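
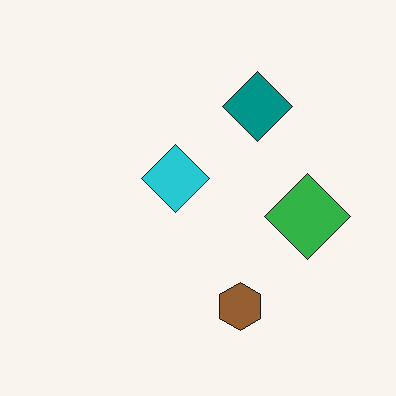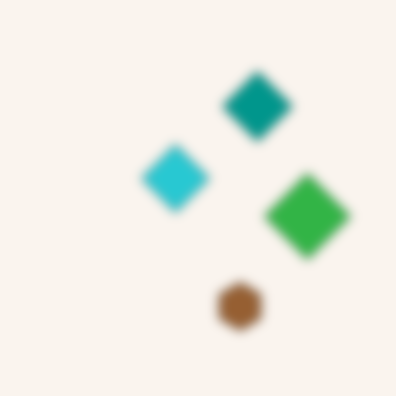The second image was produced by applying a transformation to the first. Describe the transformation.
This is the original image strongly gaussian-blurred.

Shape edges and outlines are uniformly softened across the whole image.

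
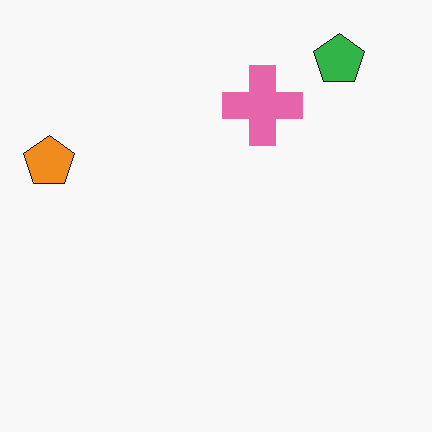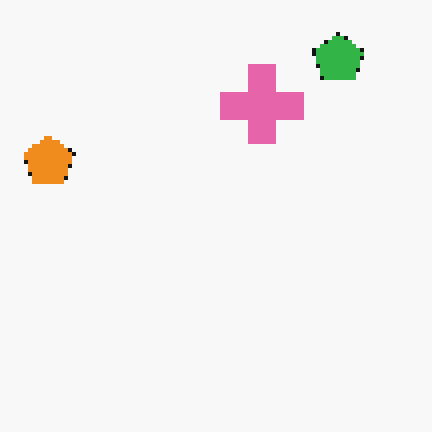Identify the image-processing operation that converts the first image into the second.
Lightly pixelated (a mild mosaic effect).

Shapes are reduced to large square blocks; fine edges and outlines are lost — a downscale-then-upscale (mosaic) effect.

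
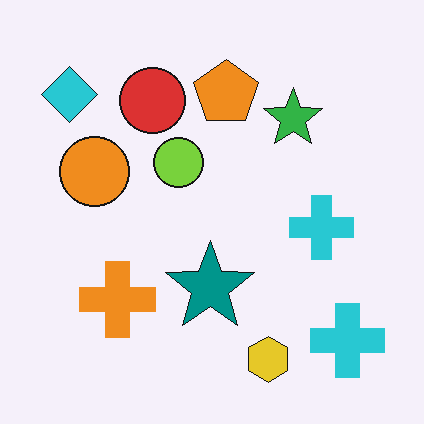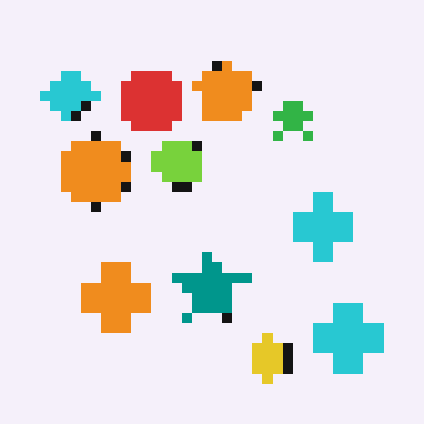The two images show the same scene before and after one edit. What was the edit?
Heavily pixelated into large blocks.

Shapes are reduced to large square blocks; fine edges and outlines are lost — a downscale-then-upscale (mosaic) effect.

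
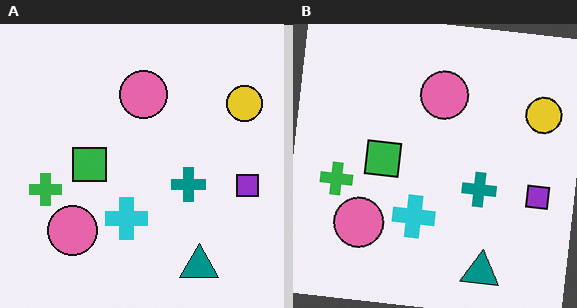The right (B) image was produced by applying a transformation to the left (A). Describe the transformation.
Rotated clockwise by a few degrees.

Every shape is tilted by the same angle and the image corners show triangular fill wedges — a whole-image rotation by a non-right angle.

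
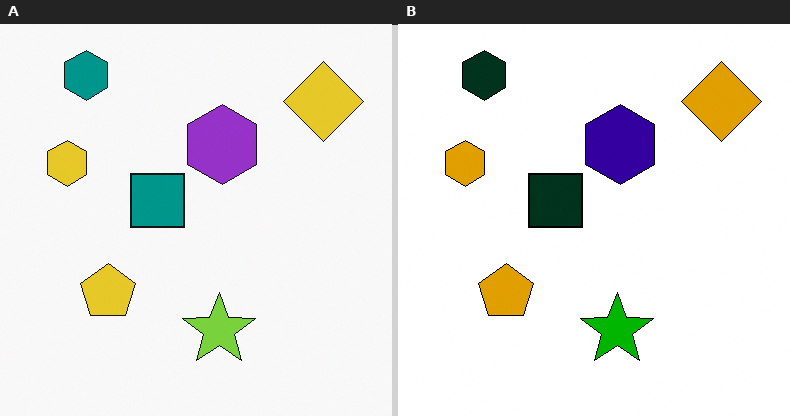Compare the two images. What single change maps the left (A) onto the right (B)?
This is the original image boosted in contrast.

Tones are pushed away from mid-grey across the whole image — a global contrast change.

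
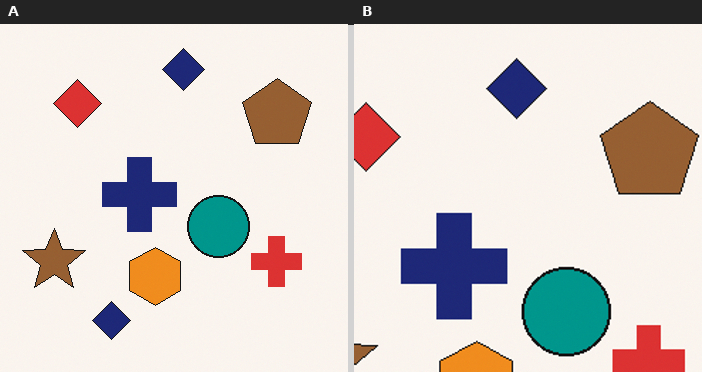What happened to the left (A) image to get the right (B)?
This is the original image cropped slightly and scaled back up.

The visible shapes are larger and the field of view is narrower; shapes near the original edges may be partly or wholly outside the frame — a crop-and-rescale.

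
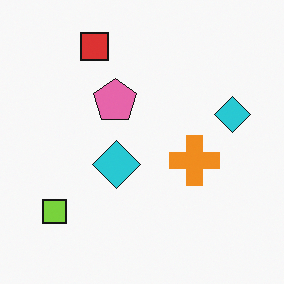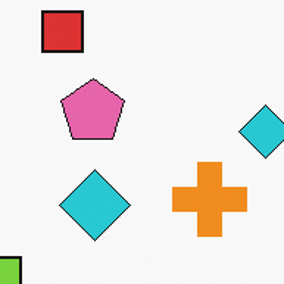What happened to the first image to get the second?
The transformation is: cropped to a modestly smaller region and rescaled.

The visible shapes are larger and the field of view is narrower; shapes near the original edges may be partly or wholly outside the frame — a crop-and-rescale.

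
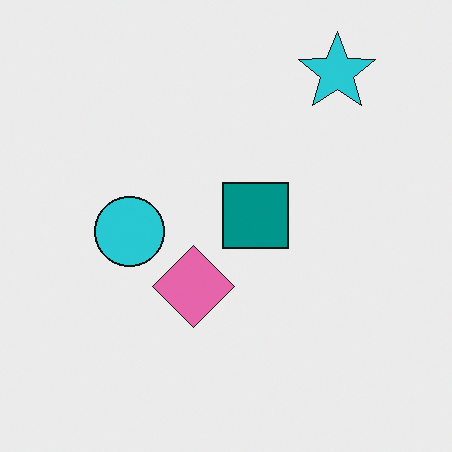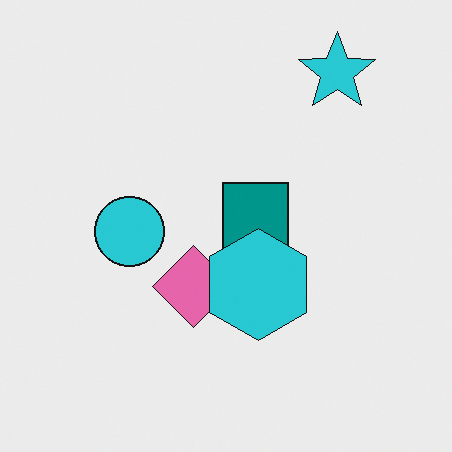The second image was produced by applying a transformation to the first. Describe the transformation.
It was overlaid with an additional cyan hexagon.

A cyan hexagon appears in the second image that is absent from the first.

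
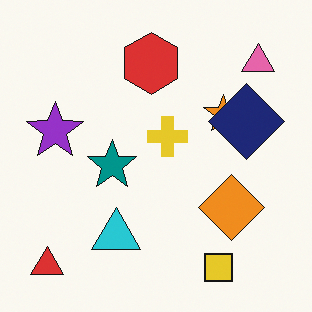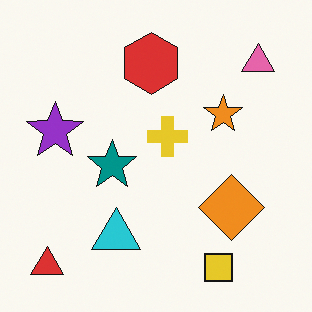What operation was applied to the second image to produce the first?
This is the original image overlaid with an additional navy diamond.

A navy diamond appears in the first image that is absent from the second.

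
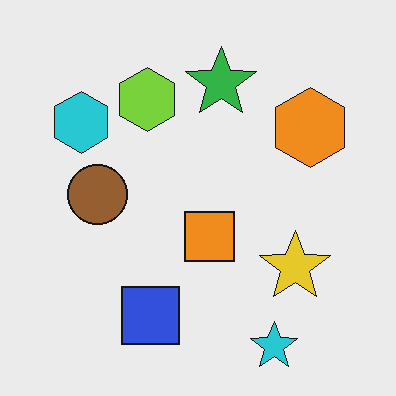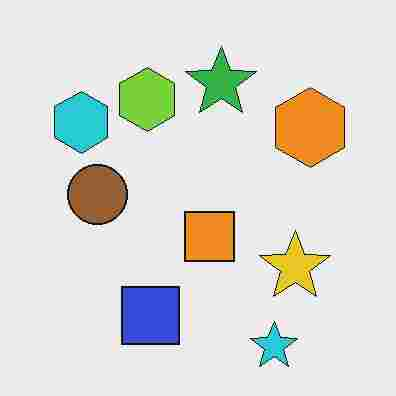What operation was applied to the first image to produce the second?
It was degraded with heavy JPEG compression.

Blocky 8×8 compression artifacts appear around shape edges and the flat background shows ringing — characteristic JPEG degradation.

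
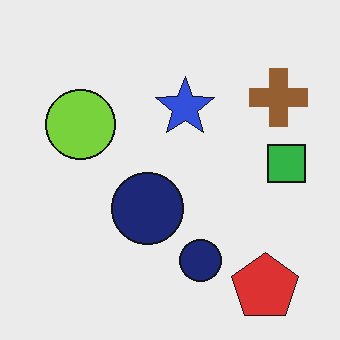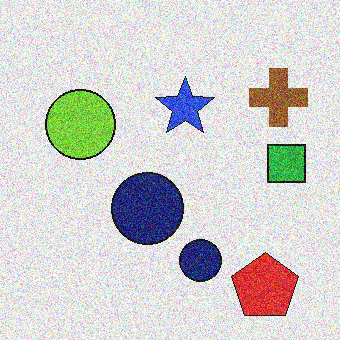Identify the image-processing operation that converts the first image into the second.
The second image is the first degraded with strong gaussian noise.

Random speckle covers the whole image, including the flat background.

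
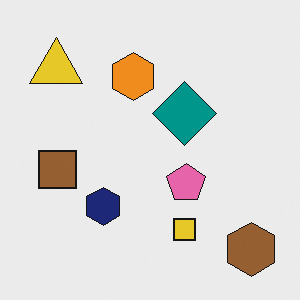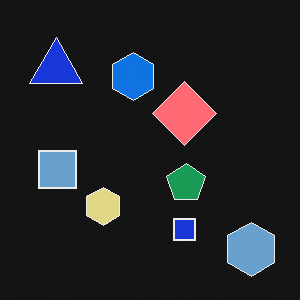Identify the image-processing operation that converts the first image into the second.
Color-inverted (negative).

The light background has become dark and every shape's color is its complement — a photographic negative.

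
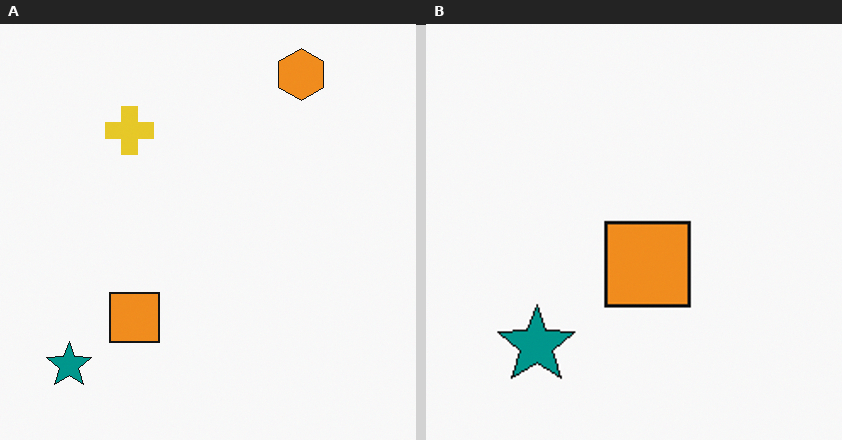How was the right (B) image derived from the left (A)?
Cropped to a noticeably smaller region and rescaled.

The visible shapes are larger and the field of view is narrower; shapes near the original edges may be partly or wholly outside the frame — a crop-and-rescale.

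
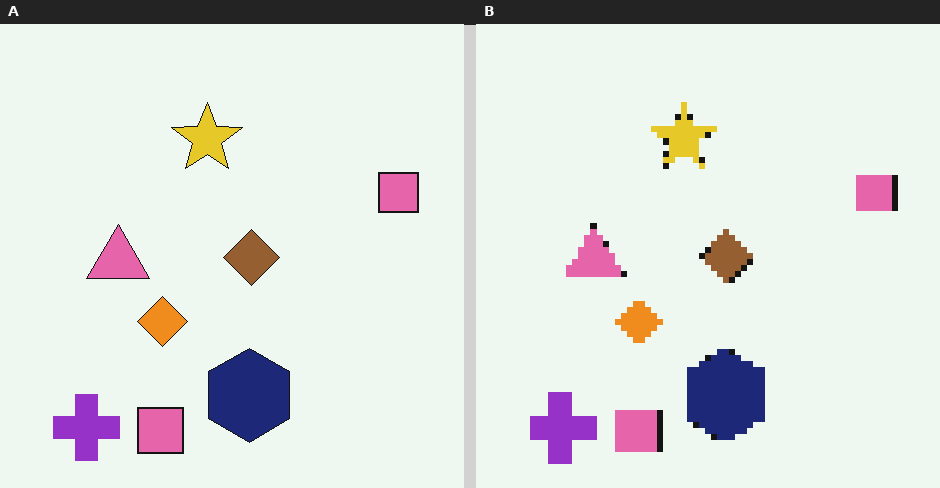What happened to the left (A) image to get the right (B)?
Pixelated into visible square blocks.

Shapes are reduced to large square blocks; fine edges and outlines are lost — a downscale-then-upscale (mosaic) effect.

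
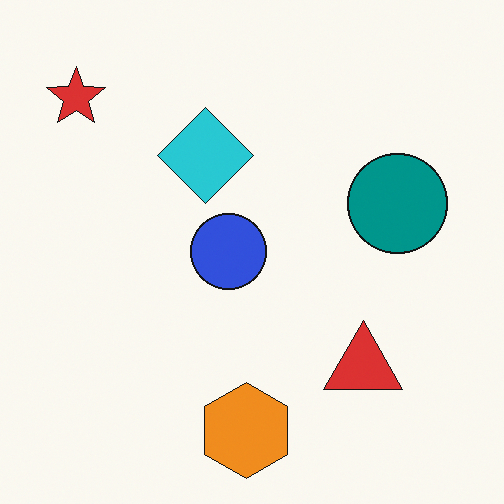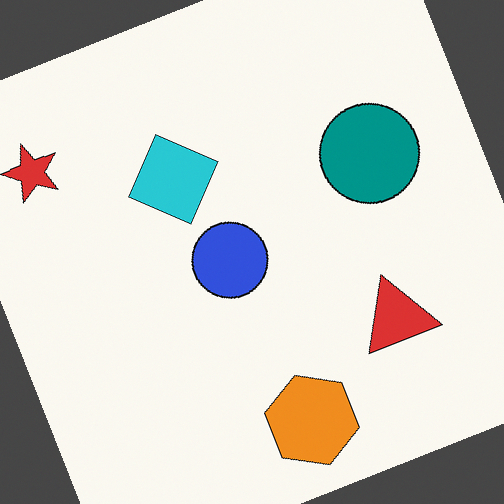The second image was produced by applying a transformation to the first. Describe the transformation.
This is the original image rotated counter-clockwise by a moderate amount.

Every shape is tilted by the same angle and the image corners show triangular fill wedges — a whole-image rotation by a non-right angle.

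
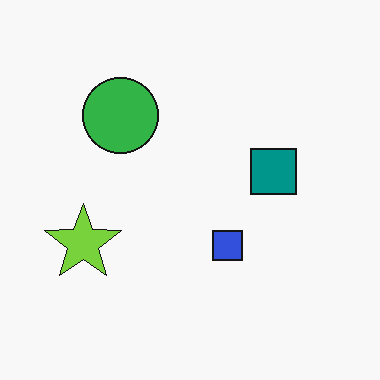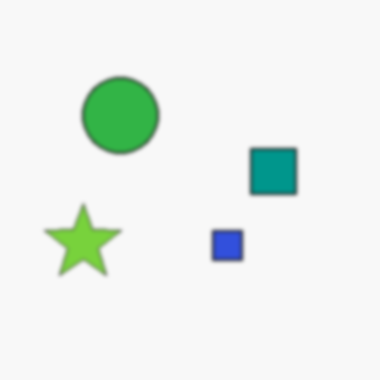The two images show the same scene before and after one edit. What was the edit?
Given a subtle gaussian blur.

Shape edges and outlines are uniformly softened across the whole image.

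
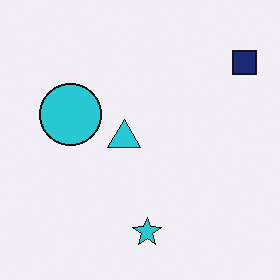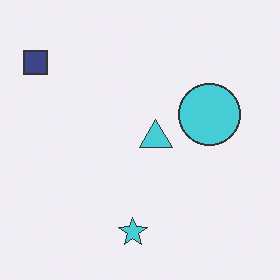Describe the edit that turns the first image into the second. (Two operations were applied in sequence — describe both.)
This is the original image flipped horizontally (left ↔ right), then given slightly reduced contrast.

The navy square is in the top-right of the first image and the top-left of the second — shapes on opposite sides of the vertical midline have swapped in a mirror flip. Tones are pushed toward mid-grey across the whole image — a global contrast change.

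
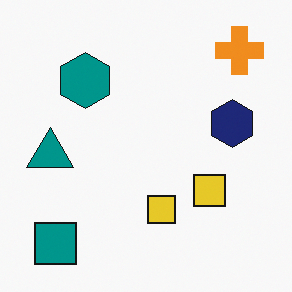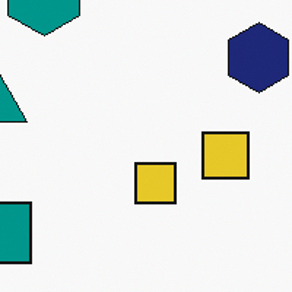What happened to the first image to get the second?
The transformation is: cropped slightly and scaled back up.

The visible shapes are larger and the field of view is narrower; shapes near the original edges may be partly or wholly outside the frame — a crop-and-rescale.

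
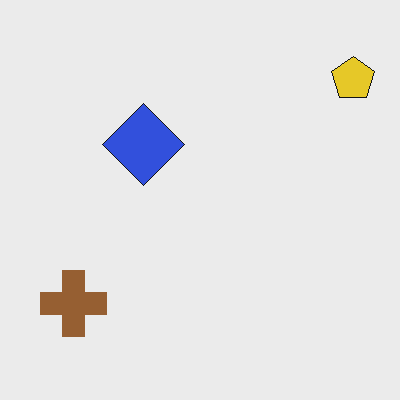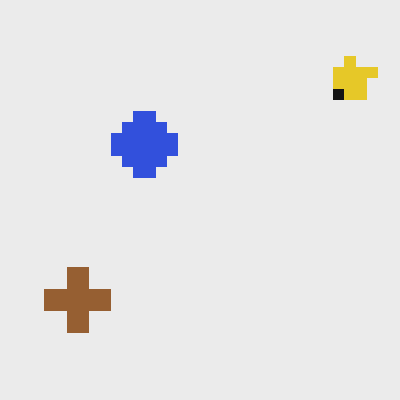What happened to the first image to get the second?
Heavily pixelated into large blocks.

Shapes are reduced to large square blocks; fine edges and outlines are lost — a downscale-then-upscale (mosaic) effect.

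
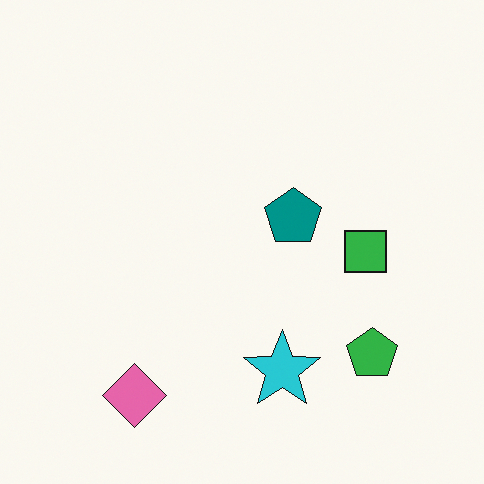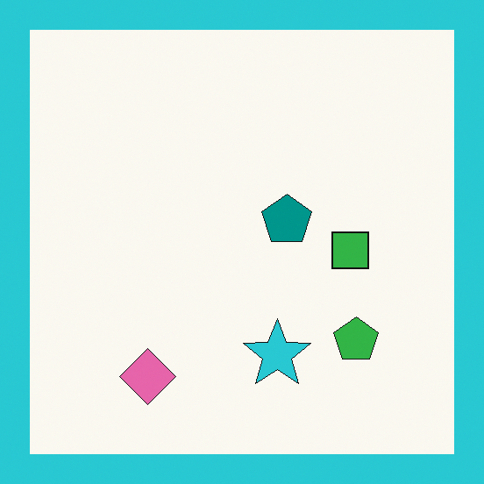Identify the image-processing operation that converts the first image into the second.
This is the original image framed with a cyan border.

A solid cyan frame runs around the edge of the second image, with the content slightly shrunk inside it.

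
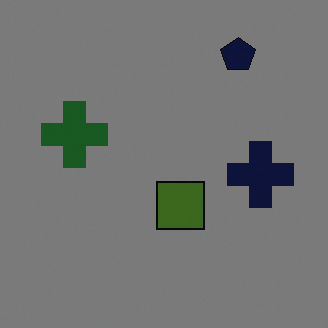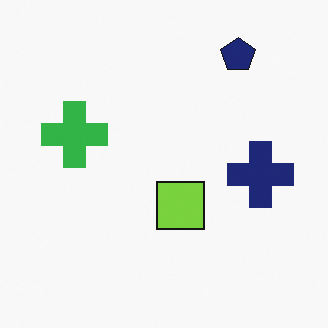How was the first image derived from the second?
The first image is the second darkened a lot.

Every pixel — background and shapes alike — is uniformly darkened.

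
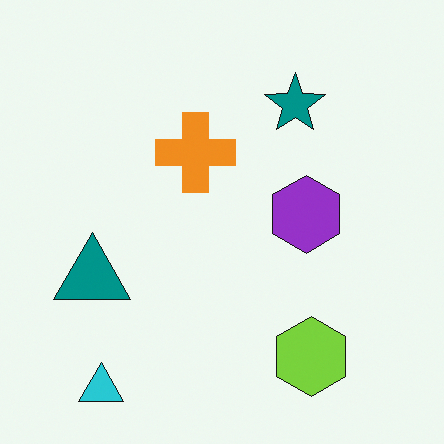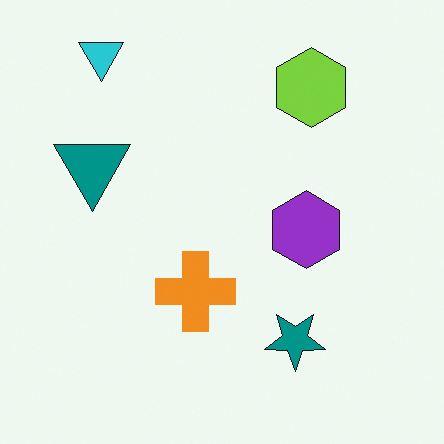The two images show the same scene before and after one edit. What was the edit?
The second image is the first flipped vertically (top ↔ bottom).

The cyan triangle is in the bottom-left of the first image and the top-left of the second — shapes on opposite sides of the horizontal midline have swapped in a mirror flip.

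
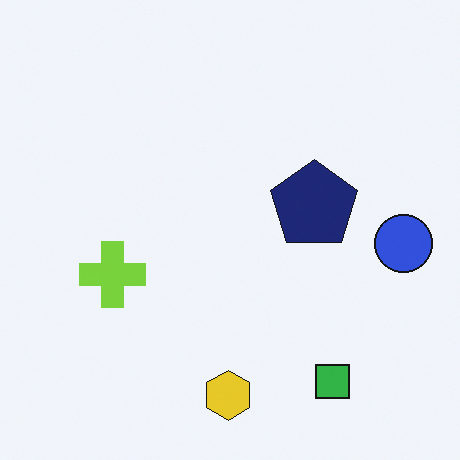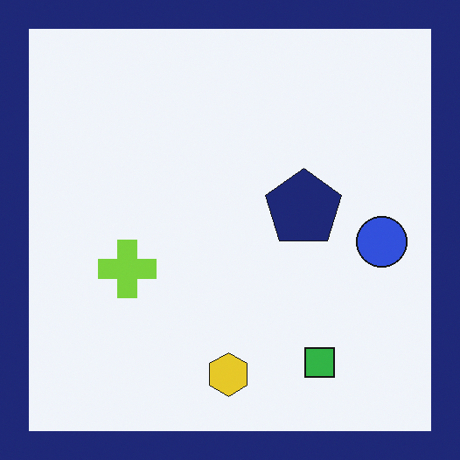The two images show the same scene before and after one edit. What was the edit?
This is the original image framed with a navy border.

A solid navy frame runs around the edge of the second image, with the content slightly shrunk inside it.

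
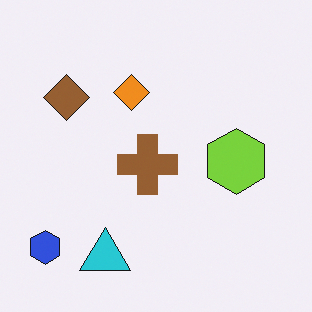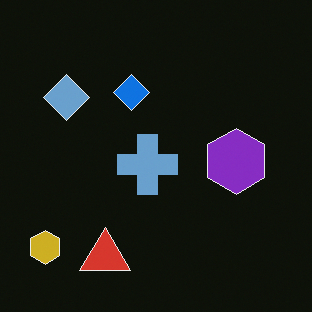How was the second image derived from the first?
This is the original image color-inverted (negative).

The light background has become dark and every shape's color is its complement — a photographic negative.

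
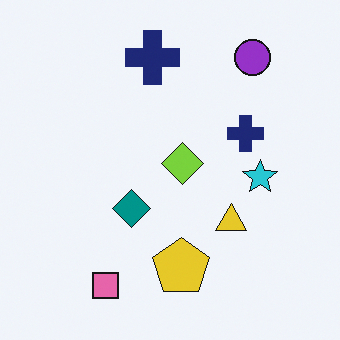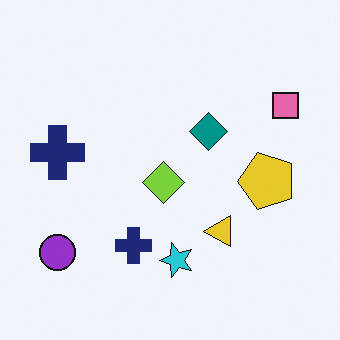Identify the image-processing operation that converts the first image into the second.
The image was transposed (reflected across the top-left ↔ bottom-right diagonal).

Shapes have swapped their row and column positions — what was in the top-right is now in the bottom-left — a diagonal reflection.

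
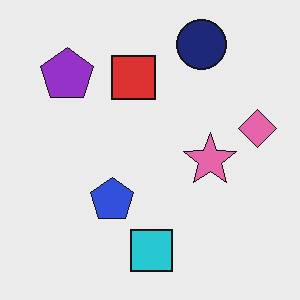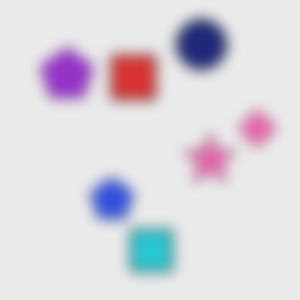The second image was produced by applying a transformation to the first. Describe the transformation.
It was heavily blurred.

Shape edges and outlines are uniformly softened across the whole image.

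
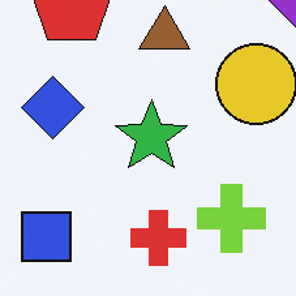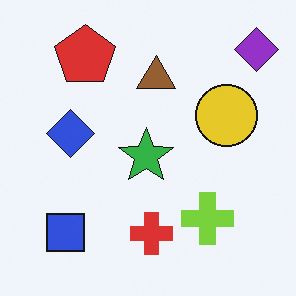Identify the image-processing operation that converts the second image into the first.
The image was cropped to a modestly smaller region and rescaled.

The visible shapes are larger and the field of view is narrower; shapes near the original edges may be partly or wholly outside the frame — a crop-and-rescale.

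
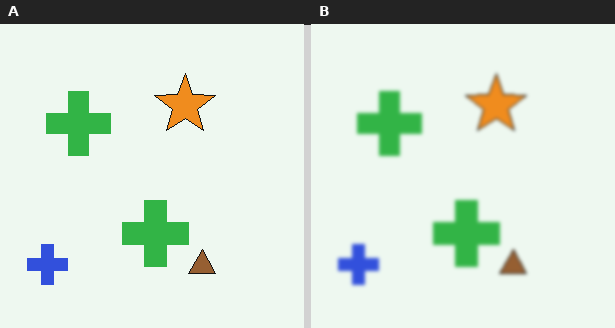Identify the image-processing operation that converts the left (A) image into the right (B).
This is the original image lightly blurred.

Shape edges and outlines are uniformly softened across the whole image.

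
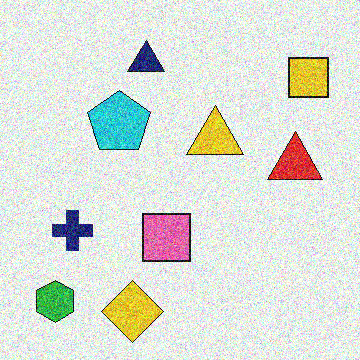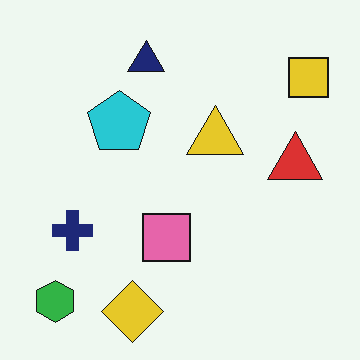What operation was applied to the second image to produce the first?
Degraded with heavy additive noise.

Random speckle covers the whole image, including the flat background.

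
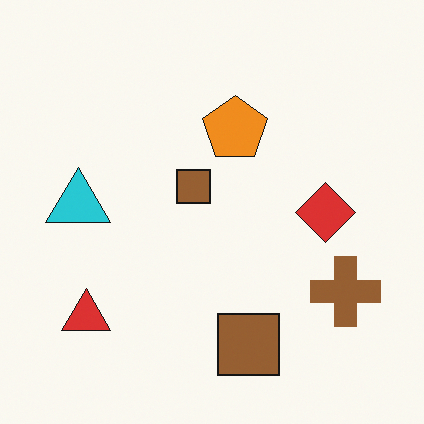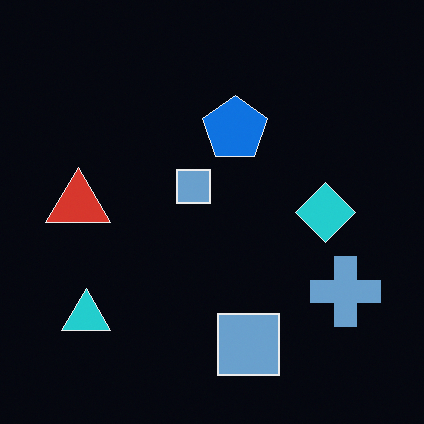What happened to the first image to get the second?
Color-inverted (negative).

The light background has become dark and every shape's color is its complement — a photographic negative.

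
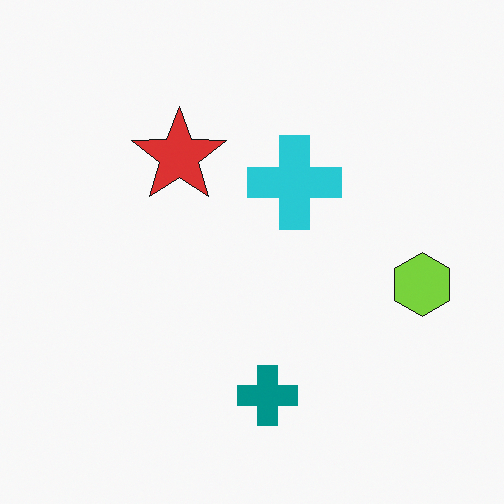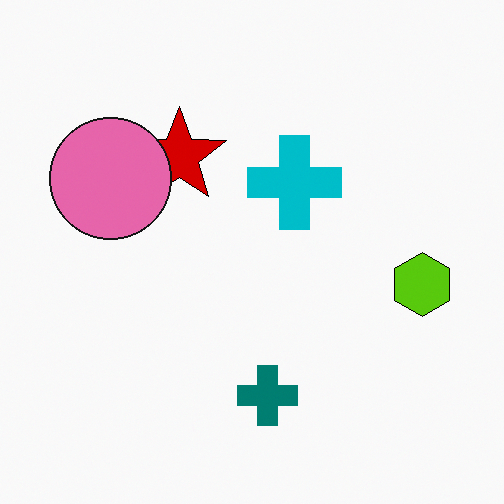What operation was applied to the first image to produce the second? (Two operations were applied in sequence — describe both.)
The transformation is: given slightly increased contrast, then overlaid with an additional pink circle.

Tones are pushed away from mid-grey across the whole image — a global contrast change. A pink circle appears in the second image that is absent from the first.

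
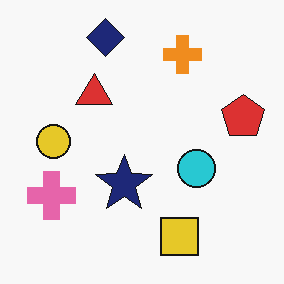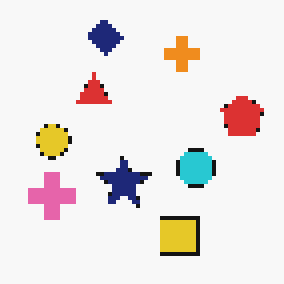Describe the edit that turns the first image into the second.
This is the original image mildly pixelated.

Shapes are reduced to large square blocks; fine edges and outlines are lost — a downscale-then-upscale (mosaic) effect.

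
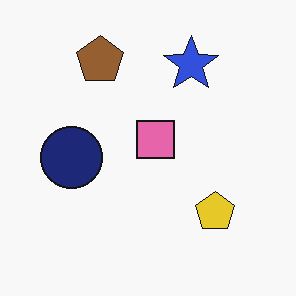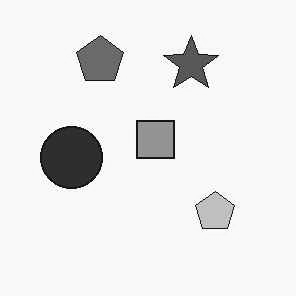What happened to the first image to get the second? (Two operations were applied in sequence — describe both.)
It was JPEG-compressed with visible artifacts, then converted to grayscale.

Blocky 8×8 compression artifacts appear around shape edges and the flat background shows ringing — characteristic JPEG degradation. All color is removed — every shape is now a shade of grey.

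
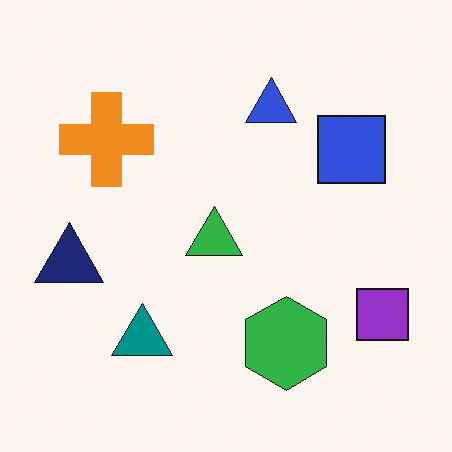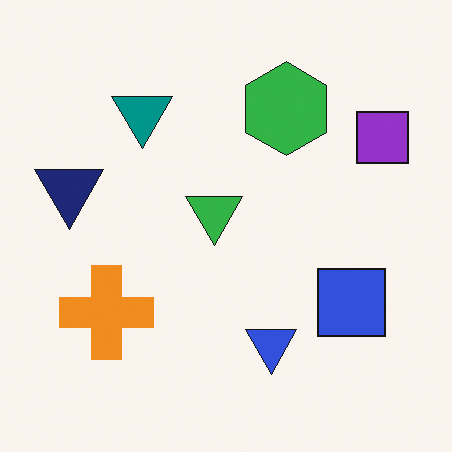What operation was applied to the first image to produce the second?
It was flipped vertically (top ↔ bottom).

The blue triangle is in the top of the first image and the bottom of the second — shapes on opposite sides of the horizontal midline have swapped in a mirror flip.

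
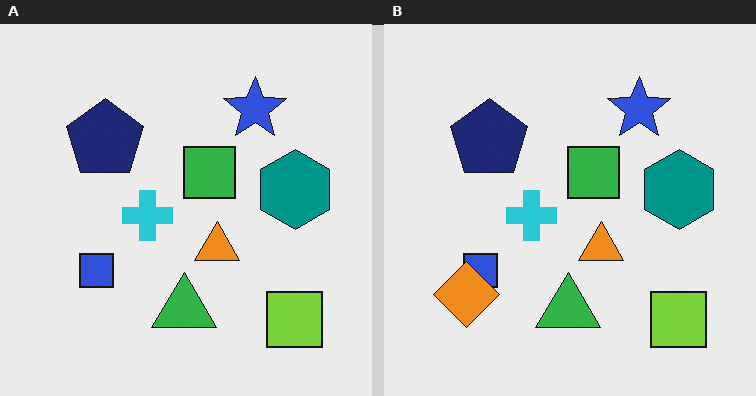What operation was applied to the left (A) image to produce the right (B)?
This is the original image overlaid with an additional orange diamond.

An orange diamond appears in the right (B) image that is absent from the left (A).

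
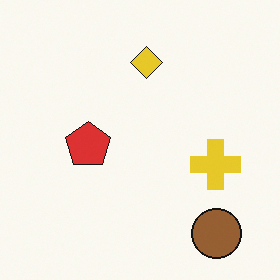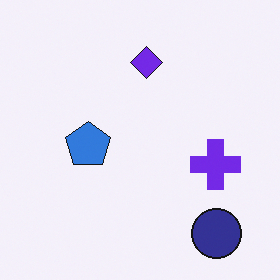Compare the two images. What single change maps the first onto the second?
The transformation is: hue-shifted through roughly half the color wheel.

Every shape's color has rotated by the same amount around the hue wheel — a uniform hue shift.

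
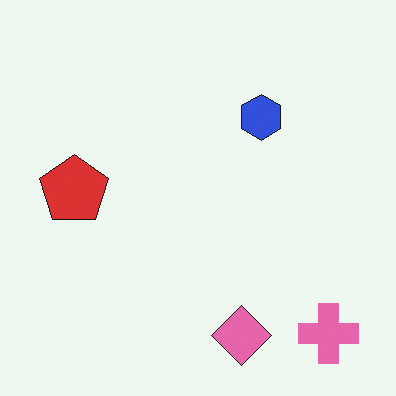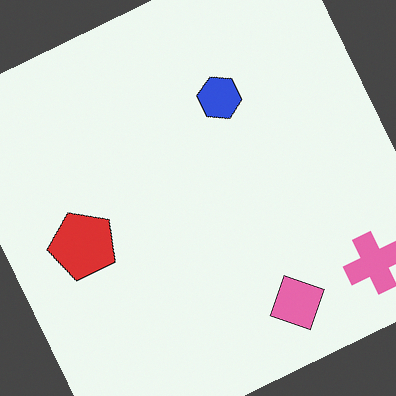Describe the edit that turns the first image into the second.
Rotated counter-clockwise by a moderate amount.

Every shape is tilted by the same angle and the image corners show triangular fill wedges — a whole-image rotation by a non-right angle.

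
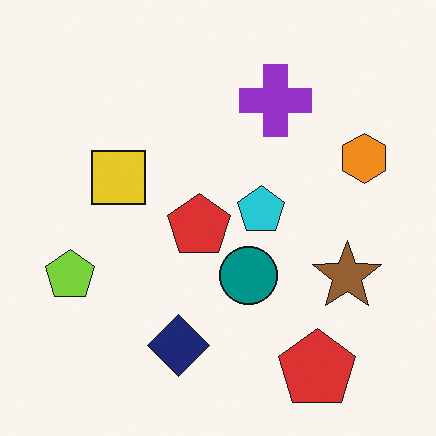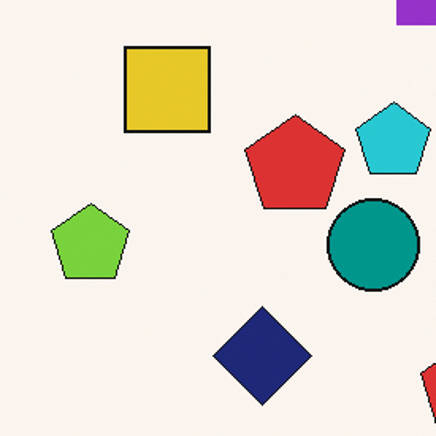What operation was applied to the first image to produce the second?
It was cropped slightly and scaled back up.

The visible shapes are larger and the field of view is narrower; shapes near the original edges may be partly or wholly outside the frame — a crop-and-rescale.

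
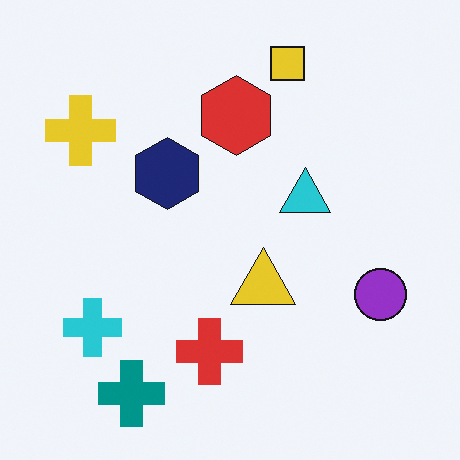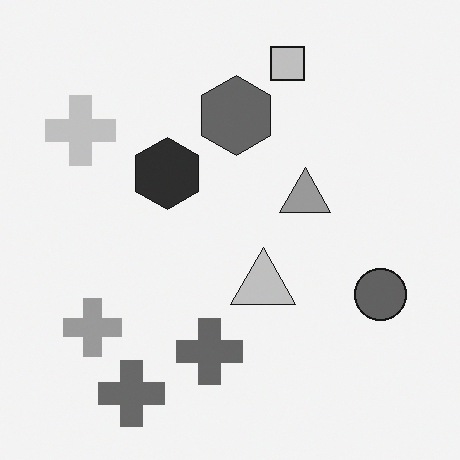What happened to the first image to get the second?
The second image is the first converted to grayscale.

All color is removed — every shape is now a shade of grey.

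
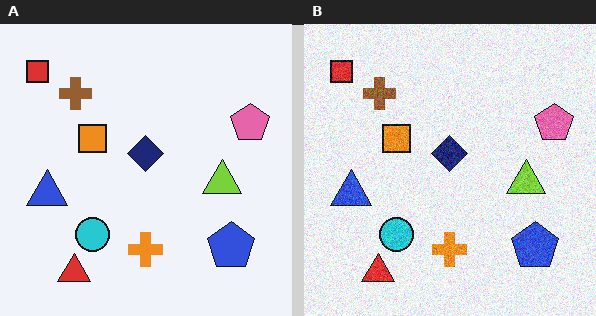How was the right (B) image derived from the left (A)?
The right (B) image is the left (A) degraded with visible gaussian noise.

Random speckle covers the whole image, including the flat background.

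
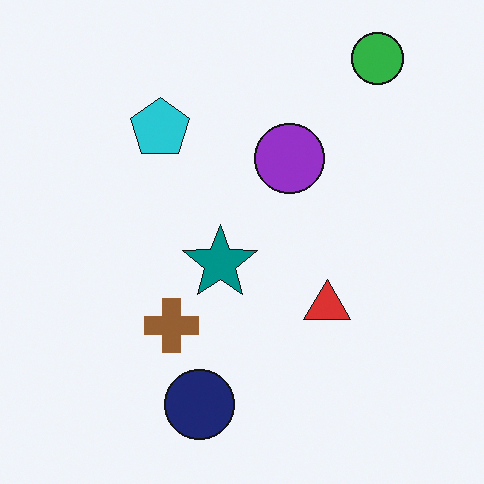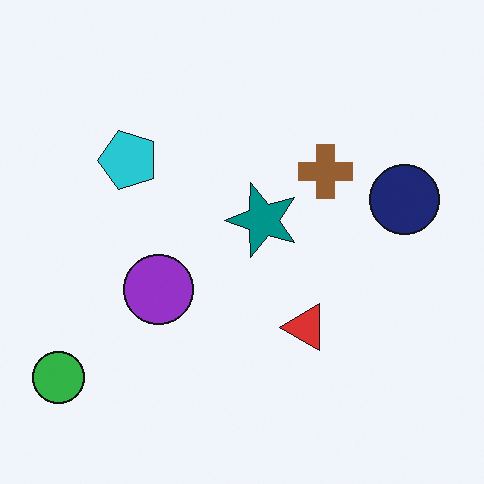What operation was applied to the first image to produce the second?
It was transposed (reflected across the top-left ↔ bottom-right diagonal).

Shapes have swapped their row and column positions — what was in the top-right is now in the bottom-left — a diagonal reflection.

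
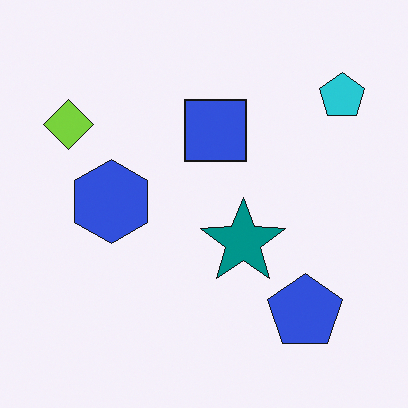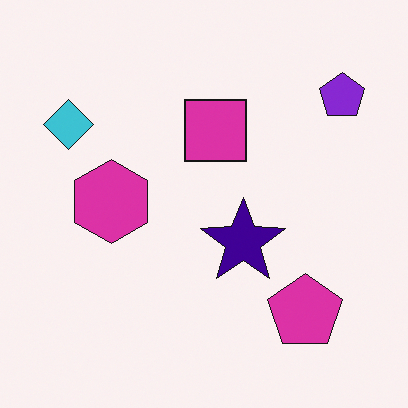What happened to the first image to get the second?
The transformation is: hue-shifted noticeably.

Every shape's color has rotated by the same amount around the hue wheel — a uniform hue shift.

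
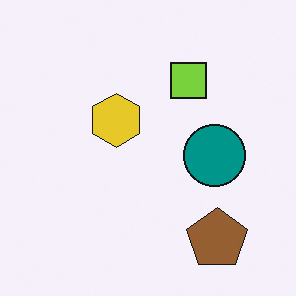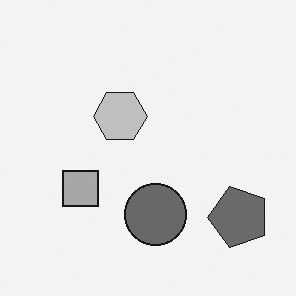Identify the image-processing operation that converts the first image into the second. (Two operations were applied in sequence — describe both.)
Transposed (reflected across the top-left ↔ bottom-right diagonal), then converted to grayscale.

Shapes have swapped their row and column positions — what was in the top-right is now in the bottom-left — a diagonal reflection. All color is removed — every shape is now a shade of grey.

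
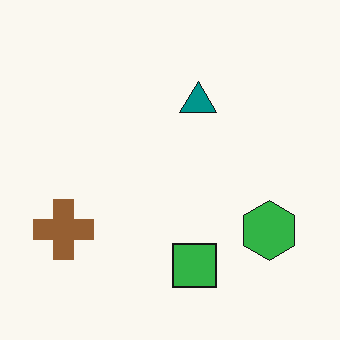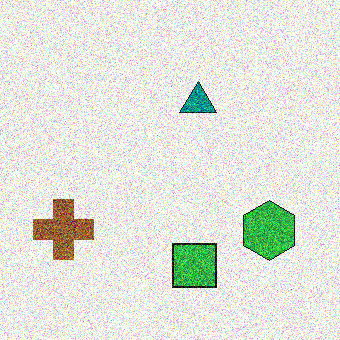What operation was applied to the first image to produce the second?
Degraded with strong gaussian noise.

Random speckle covers the whole image, including the flat background.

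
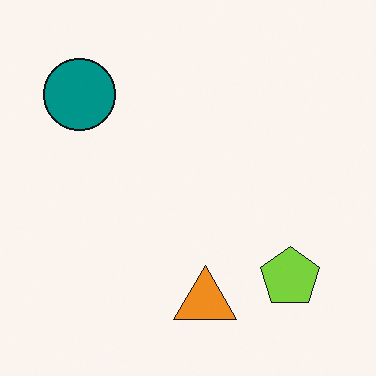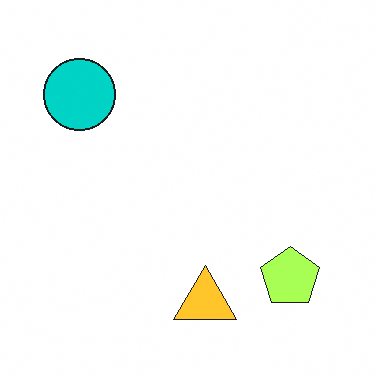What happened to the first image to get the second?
This is the original image noticeably brightened.

Every pixel — background and shapes alike — is uniformly brightened.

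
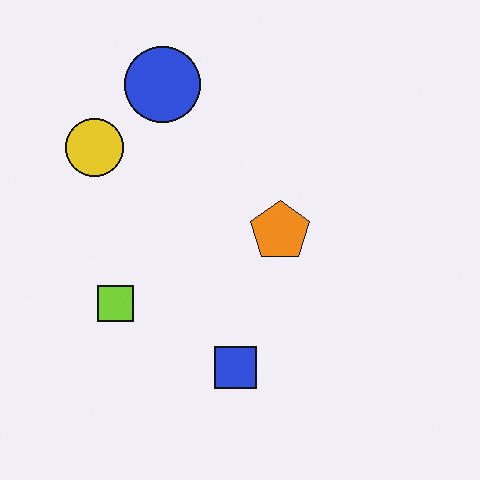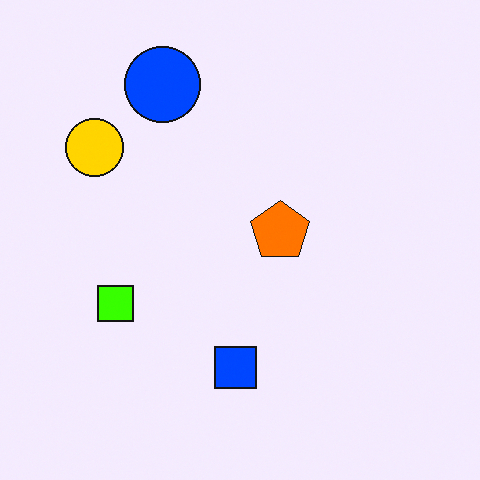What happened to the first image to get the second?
It was heavily oversaturated.

All colors are more vivid — a global saturation change.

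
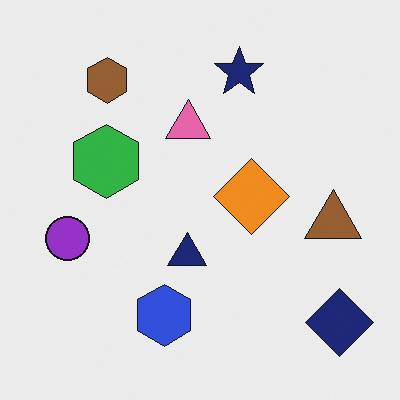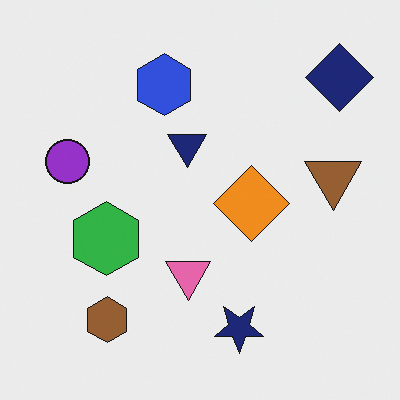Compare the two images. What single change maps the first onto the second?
The transformation is: flipped vertically (top ↔ bottom).

The navy star is in the top of the first image and the bottom of the second — shapes on opposite sides of the horizontal midline have swapped in a mirror flip.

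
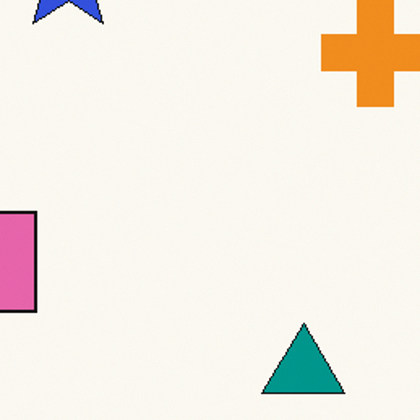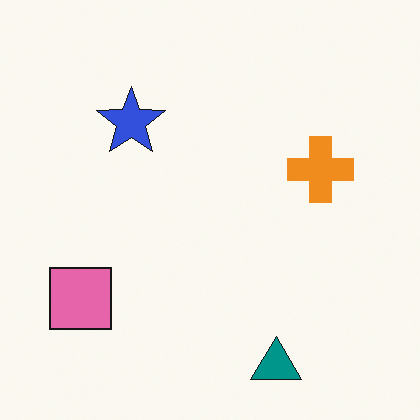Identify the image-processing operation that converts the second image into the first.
Cropped to a noticeably smaller region and rescaled.

The visible shapes are larger and the field of view is narrower; shapes near the original edges may be partly or wholly outside the frame — a crop-and-rescale.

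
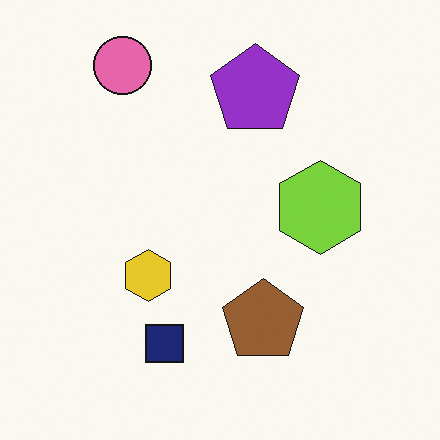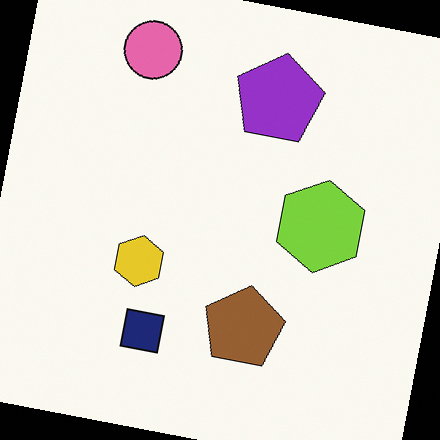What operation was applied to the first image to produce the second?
Rotated clockwise by a slight angle.

Every shape is tilted by the same angle and the image corners show triangular fill wedges — a whole-image rotation by a non-right angle.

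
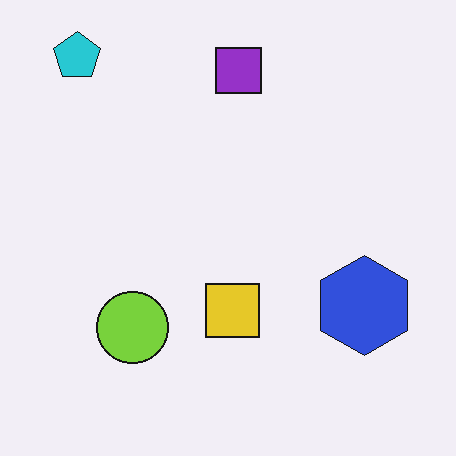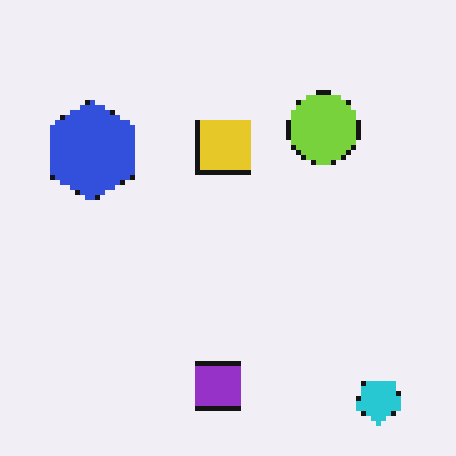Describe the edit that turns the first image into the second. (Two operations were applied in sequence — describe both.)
The second image is the first rotated 180°, then mildly pixelated.

The cyan pentagon sits in the top-left of the first image and the bottom-right of the second — consistent with a whole-image 180° rotation. Shapes are reduced to large square blocks; fine edges and outlines are lost — a downscale-then-upscale (mosaic) effect.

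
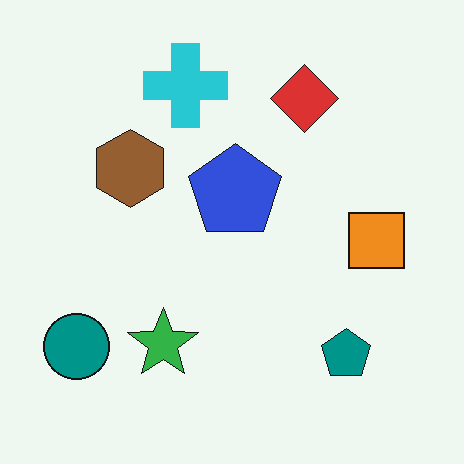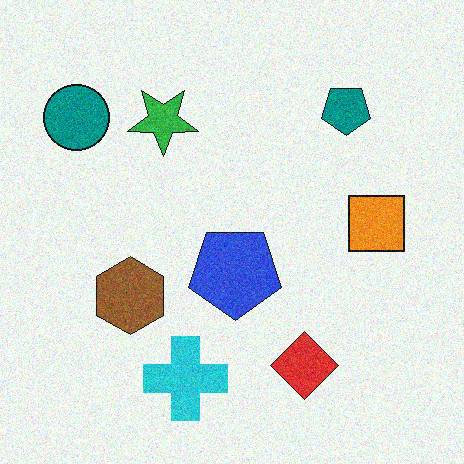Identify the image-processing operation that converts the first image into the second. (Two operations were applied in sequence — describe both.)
The transformation is: degraded with visible gaussian noise, then flipped vertically (top ↔ bottom).

Random speckle covers the whole image, including the flat background. The cyan cross is in the top of the first image and the bottom of the second — shapes on opposite sides of the horizontal midline have swapped in a mirror flip.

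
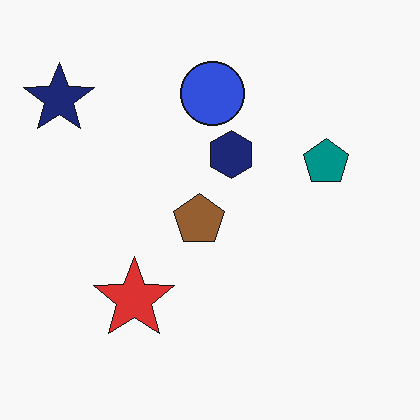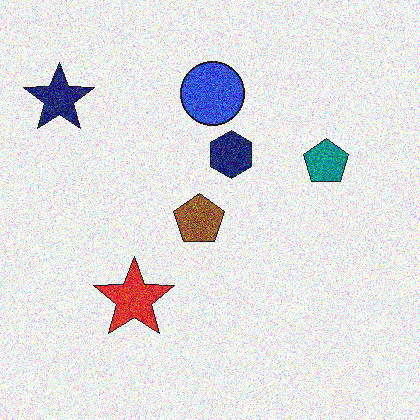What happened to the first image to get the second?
The transformation is: degraded with strong gaussian noise.

Random speckle covers the whole image, including the flat background.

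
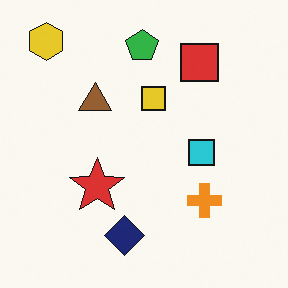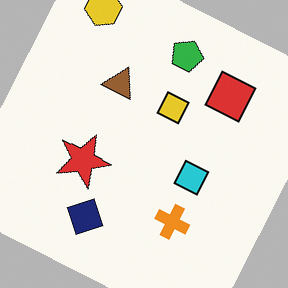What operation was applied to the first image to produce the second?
This is the original image rotated clockwise by a moderate amount.

Every shape is tilted by the same angle and the image corners show triangular fill wedges — a whole-image rotation by a non-right angle.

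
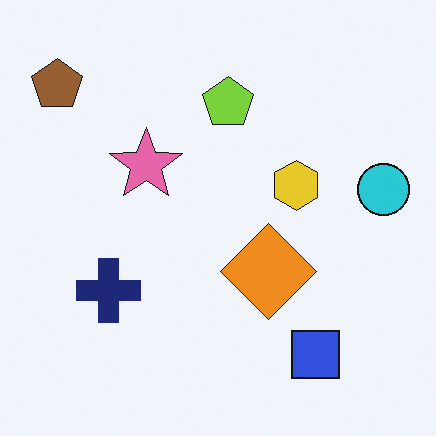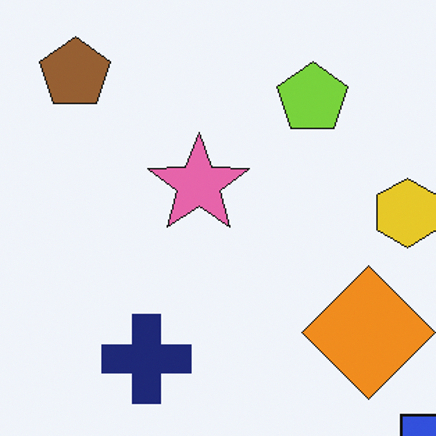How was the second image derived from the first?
The second image is the first cropped slightly and scaled back up.

The visible shapes are larger and the field of view is narrower; shapes near the original edges may be partly or wholly outside the frame — a crop-and-rescale.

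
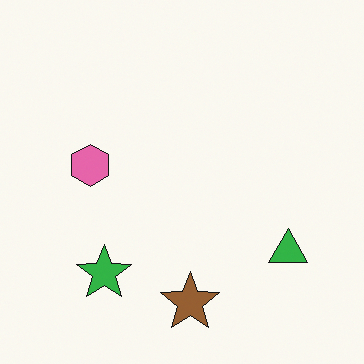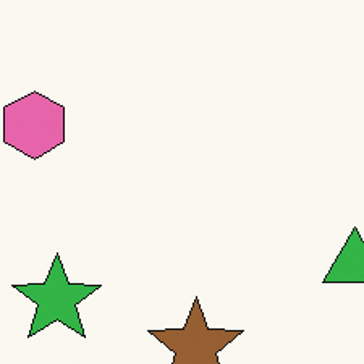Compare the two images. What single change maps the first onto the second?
This is the original image cropped tightly and scaled back up.

The visible shapes are larger and the field of view is narrower; shapes near the original edges may be partly or wholly outside the frame — a crop-and-rescale.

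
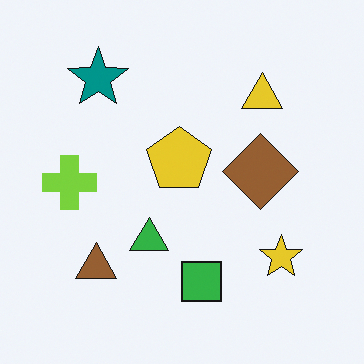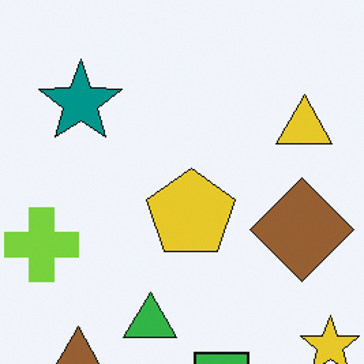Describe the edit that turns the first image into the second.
The second image is the first cropped to a modestly smaller region and rescaled.

The visible shapes are larger and the field of view is narrower; shapes near the original edges may be partly or wholly outside the frame — a crop-and-rescale.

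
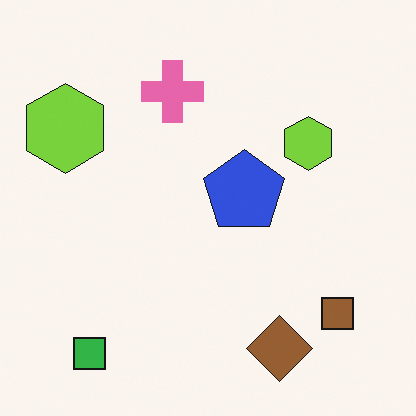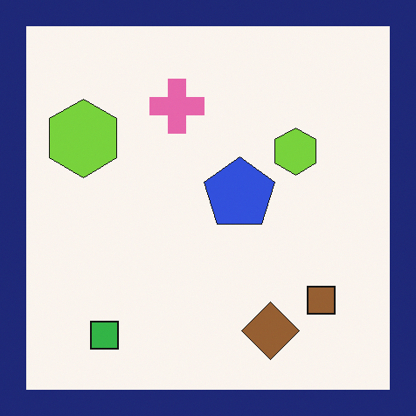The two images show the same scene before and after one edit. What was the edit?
Framed with a navy border.

A solid navy frame runs around the edge of the second image, with the content slightly shrunk inside it.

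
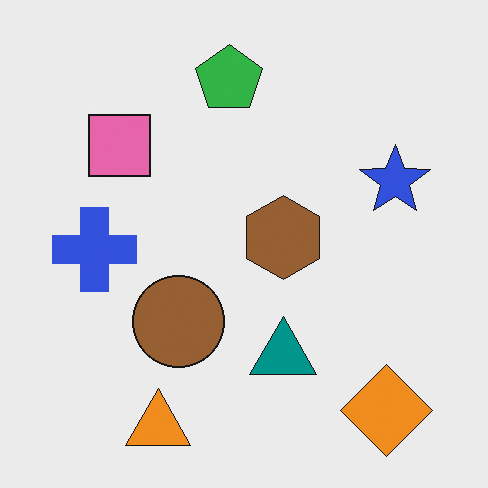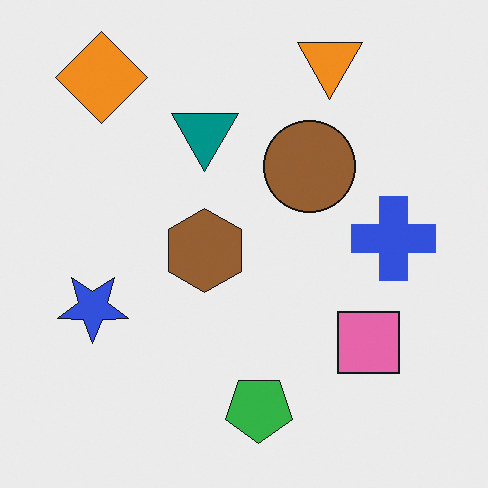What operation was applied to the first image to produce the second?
The second image is the first rotated 180°.

The orange diamond sits in the bottom-right of the first image and the top-left of the second — consistent with a whole-image 180° rotation.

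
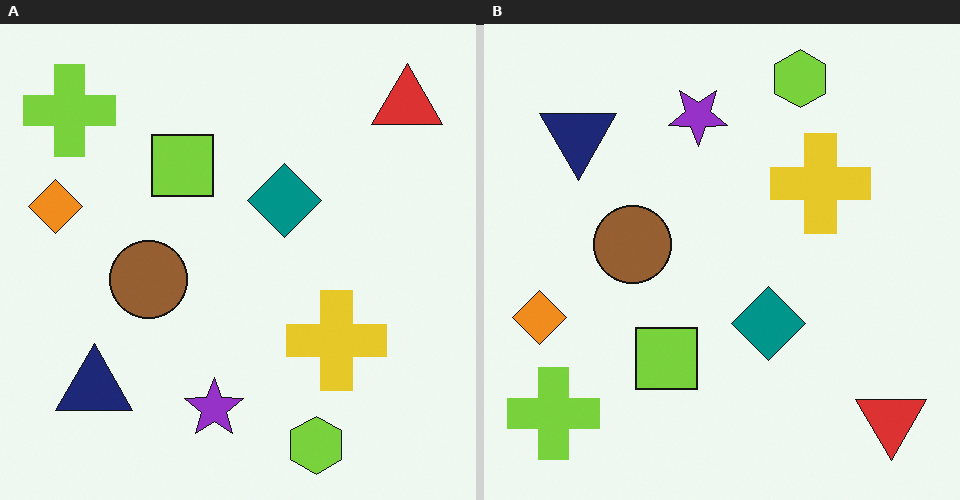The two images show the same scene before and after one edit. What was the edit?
This is the original image flipped vertically (top ↔ bottom).

The lime hexagon is in the bottom of the left (A) image and the top of the right (B) — shapes on opposite sides of the horizontal midline have swapped in a mirror flip.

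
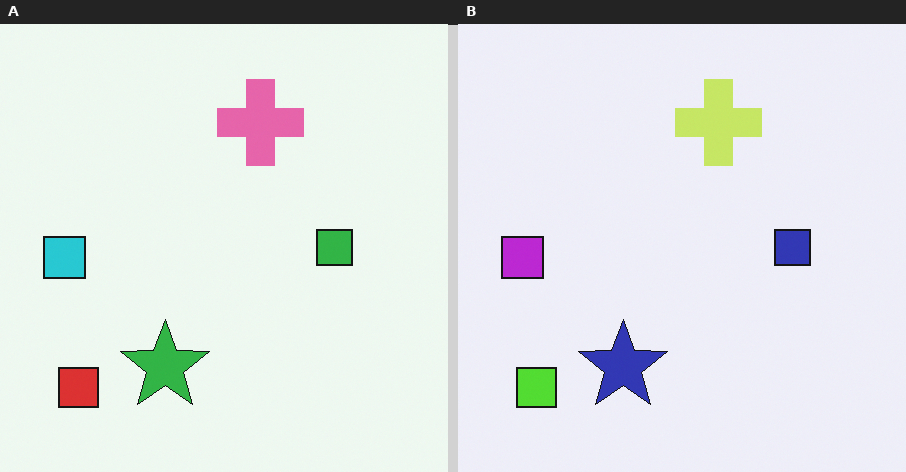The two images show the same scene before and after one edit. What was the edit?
This is the original image hue-shifted noticeably.

Every shape's color has rotated by the same amount around the hue wheel — a uniform hue shift.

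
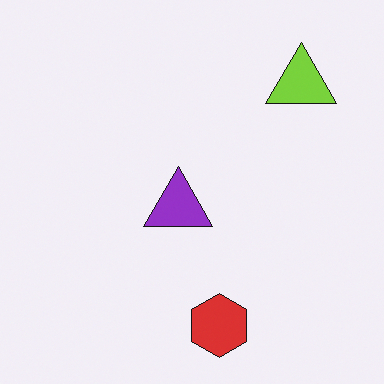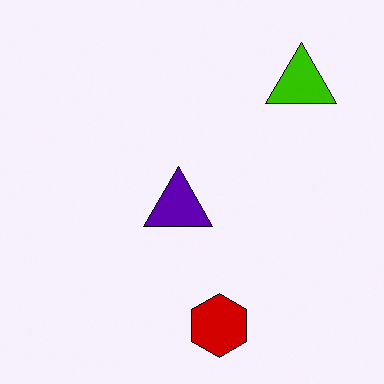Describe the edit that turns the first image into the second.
This is the original image boosted in contrast.

Tones are pushed away from mid-grey across the whole image — a global contrast change.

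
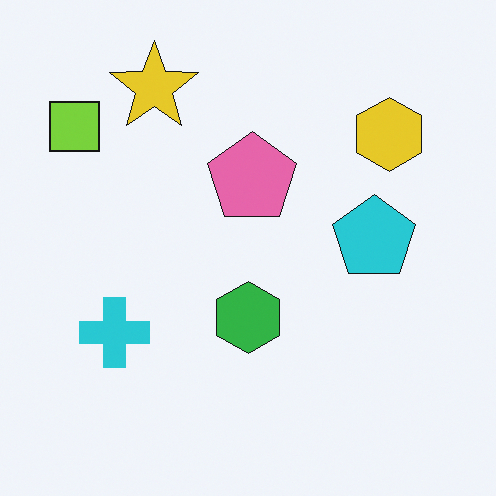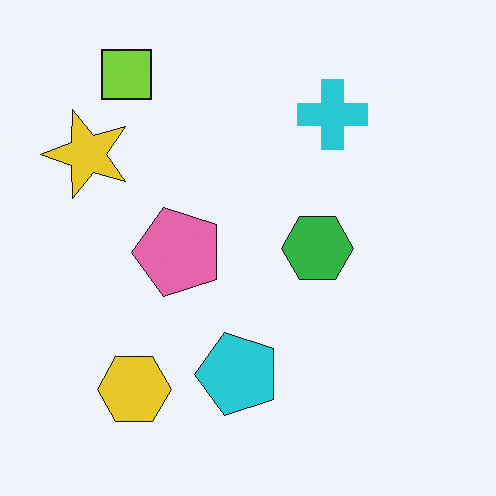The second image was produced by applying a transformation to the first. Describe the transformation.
The second image is the first transposed (reflected across the top-left ↔ bottom-right diagonal).

Shapes have swapped their row and column positions — what was in the top-right is now in the bottom-left — a diagonal reflection.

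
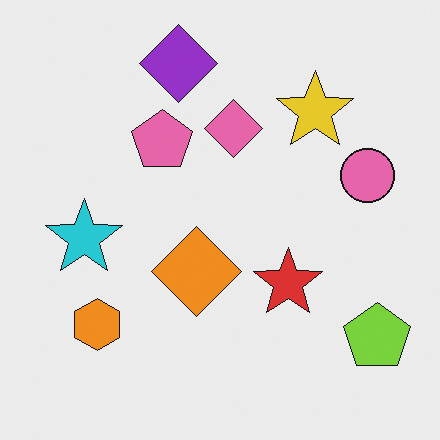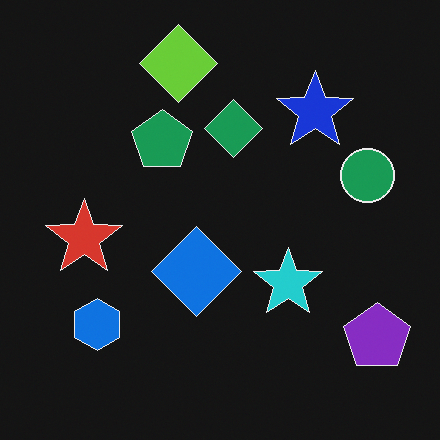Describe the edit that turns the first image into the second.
It was color-inverted (negative).

The light background has become dark and every shape's color is its complement — a photographic negative.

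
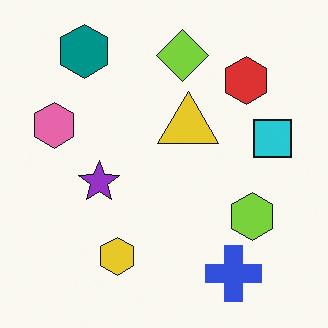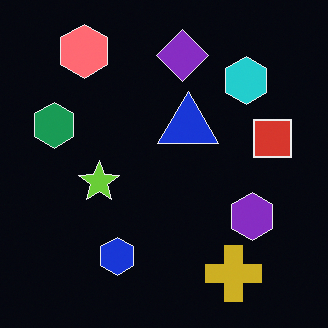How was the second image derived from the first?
Color-inverted (negative).

The light background has become dark and every shape's color is its complement — a photographic negative.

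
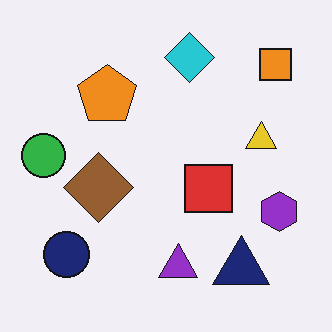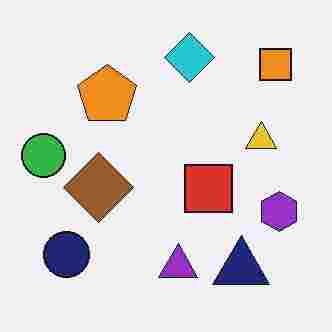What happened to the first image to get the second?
The image was heavily JPEG-compressed with obvious blocking artifacts.

Blocky 8×8 compression artifacts appear around shape edges and the flat background shows ringing — characteristic JPEG degradation.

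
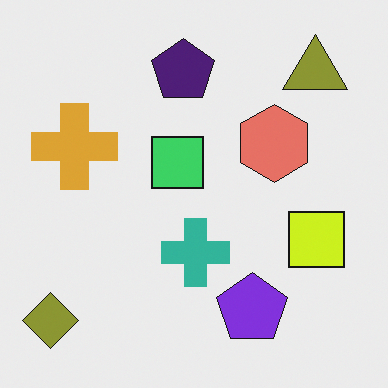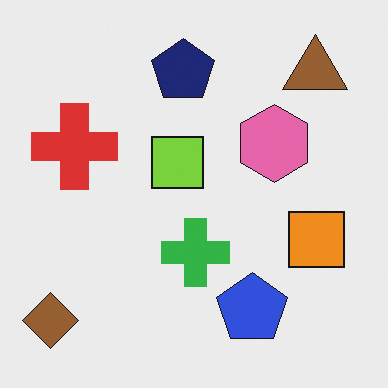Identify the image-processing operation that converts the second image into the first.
The first image is the second hue-shifted by a small amount.

Every shape's color has rotated by the same amount around the hue wheel — a uniform hue shift.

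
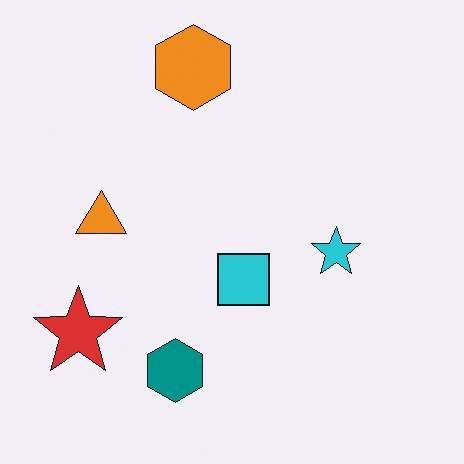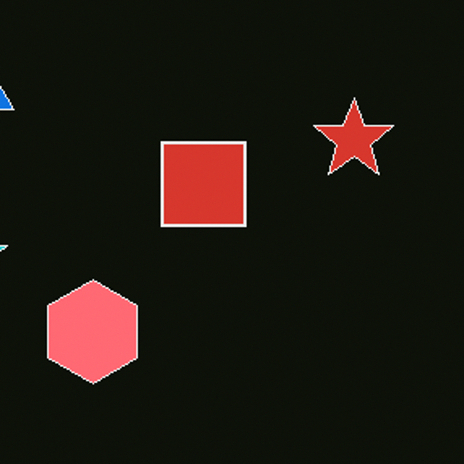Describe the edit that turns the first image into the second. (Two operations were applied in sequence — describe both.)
The image was cropped tightly and scaled back up, then color-inverted (negative).

The visible shapes are larger and the field of view is narrower; shapes near the original edges may be partly or wholly outside the frame — a crop-and-rescale. The light background has become dark and every shape's color is its complement — a photographic negative.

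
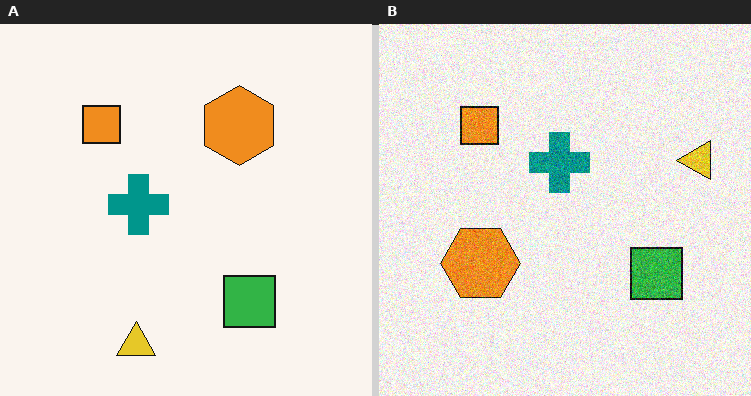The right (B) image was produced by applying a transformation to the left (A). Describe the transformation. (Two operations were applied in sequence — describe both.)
Degraded with visible gaussian noise, then transposed (reflected across the top-left ↔ bottom-right diagonal).

Random speckle covers the whole image, including the flat background. Shapes have swapped their row and column positions — what was in the top-right is now in the bottom-left — a diagonal reflection.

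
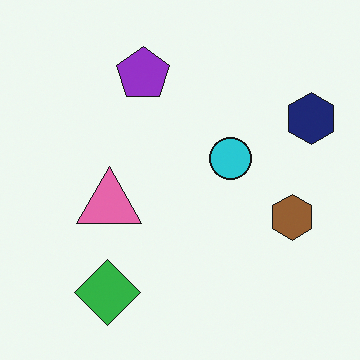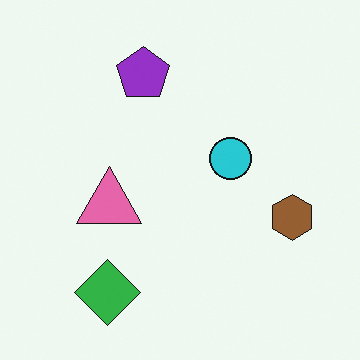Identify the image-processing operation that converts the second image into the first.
Overlaid with an additional navy hexagon.

A navy hexagon appears in the first image that is absent from the second.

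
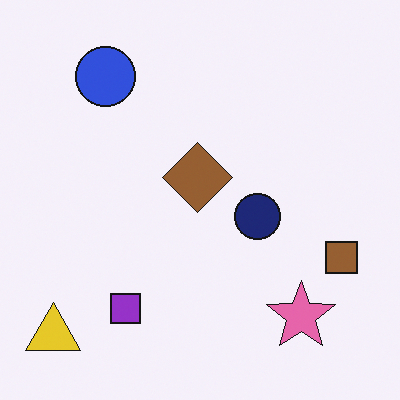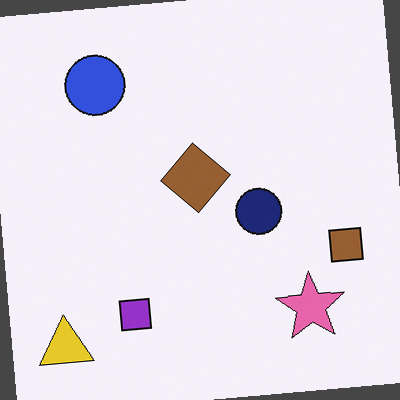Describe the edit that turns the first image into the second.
The transformation is: rotated counter-clockwise by a slight angle.

Every shape is tilted by the same angle and the image corners show triangular fill wedges — a whole-image rotation by a non-right angle.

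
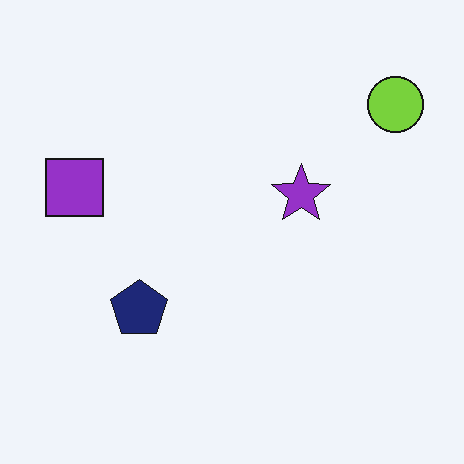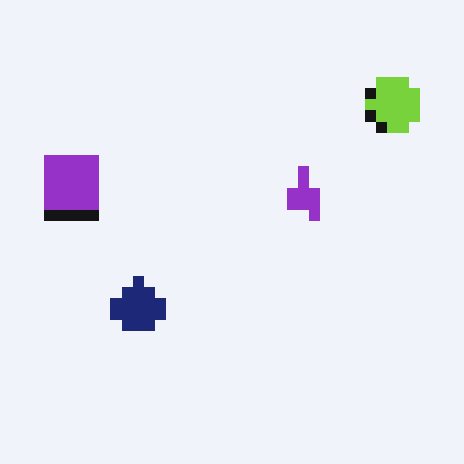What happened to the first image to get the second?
This is the original image heavily pixelated into large blocks.

Shapes are reduced to large square blocks; fine edges and outlines are lost — a downscale-then-upscale (mosaic) effect.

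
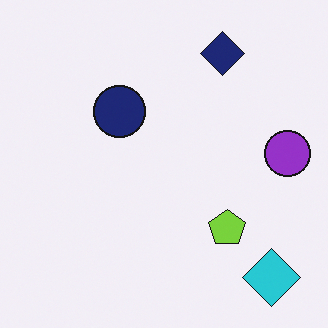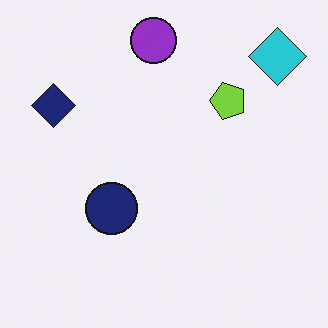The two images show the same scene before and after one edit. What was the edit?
The image was rotated 90° counter-clockwise.

The cyan diamond sits in the bottom-right of the first image and the top-right of the second — consistent with a whole-image 90° counter-clockwise rotation.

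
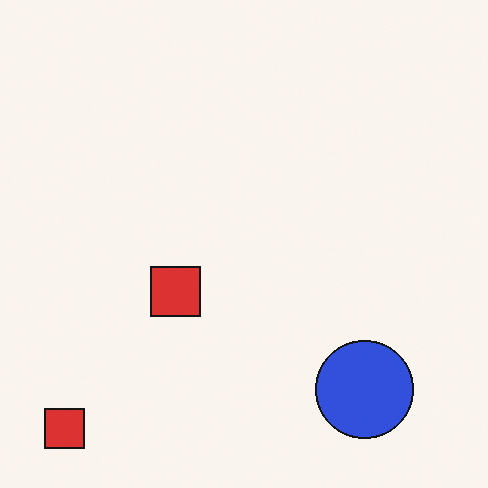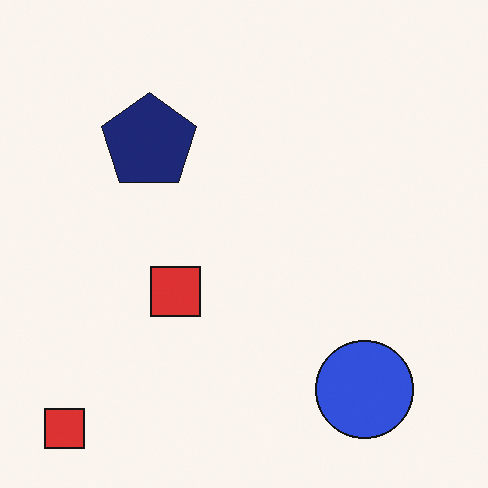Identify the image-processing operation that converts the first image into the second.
The transformation is: overlaid with an additional navy pentagon.

A navy pentagon appears in the second image that is absent from the first.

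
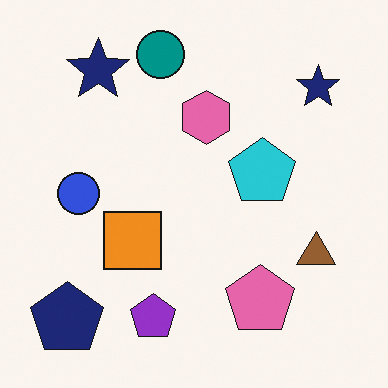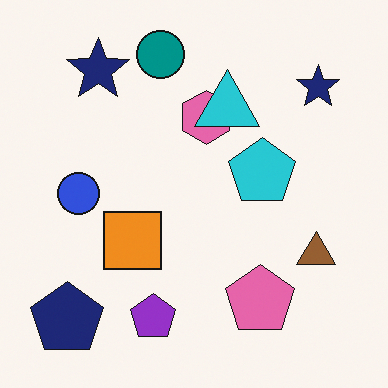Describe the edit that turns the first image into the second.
Overlaid with an additional cyan triangle.

A cyan triangle appears in the second image that is absent from the first.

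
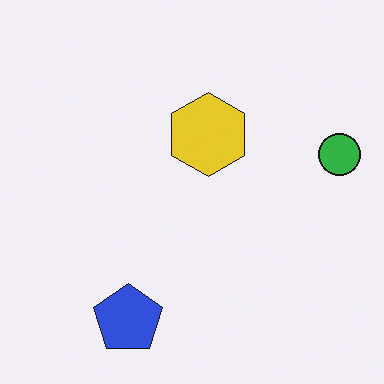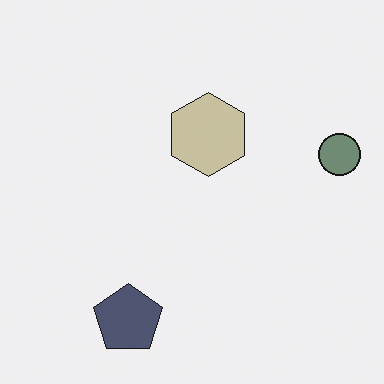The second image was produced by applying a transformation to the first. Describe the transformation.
The second image is the first made much more muted (saturation change).

All colors are more muted and greyish — a global saturation change.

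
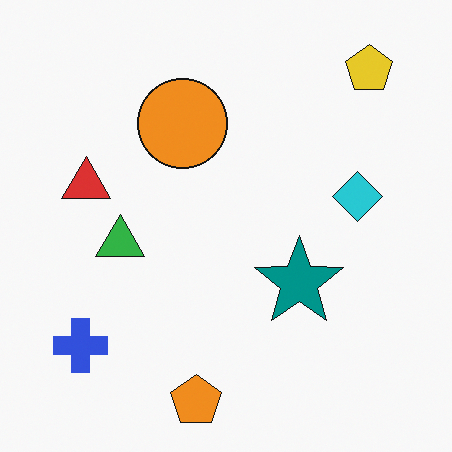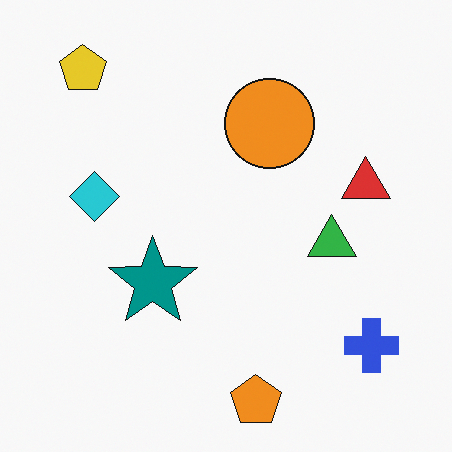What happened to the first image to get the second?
Flipped horizontally (left ↔ right).

The blue cross is in the bottom-left of the first image and the bottom-right of the second — shapes on opposite sides of the vertical midline have swapped in a mirror flip.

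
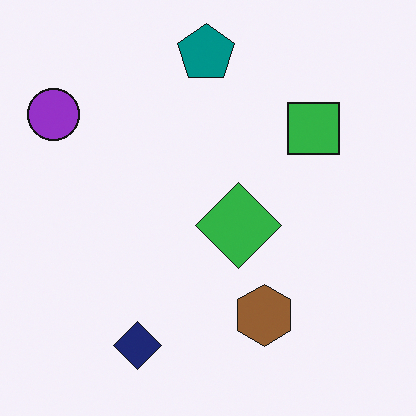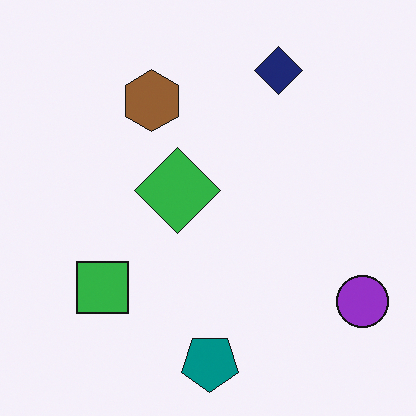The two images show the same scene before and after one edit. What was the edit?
The image was rotated 180°.

The purple circle sits in the top-left of the first image and the bottom-right of the second — consistent with a whole-image 180° rotation.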